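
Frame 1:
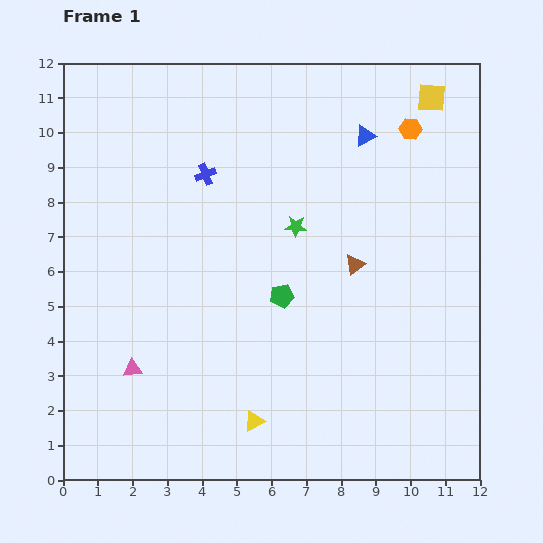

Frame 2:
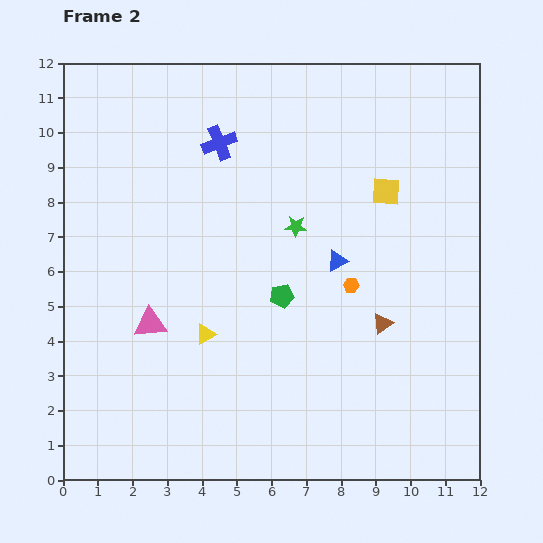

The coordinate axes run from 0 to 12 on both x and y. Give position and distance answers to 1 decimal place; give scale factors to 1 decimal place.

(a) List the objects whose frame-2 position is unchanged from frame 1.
the green pentagon, the green star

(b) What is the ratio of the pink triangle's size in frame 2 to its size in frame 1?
1.6×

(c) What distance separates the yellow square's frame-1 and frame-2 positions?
3.0

The yellow square moved from (10.6, 11.0) to (9.3, 8.3), a distance of √(1.3² + 2.7²) ≈ 3.0.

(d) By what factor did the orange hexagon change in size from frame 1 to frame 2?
0.7×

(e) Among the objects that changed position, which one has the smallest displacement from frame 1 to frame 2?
the blue cross

(moved 1.0)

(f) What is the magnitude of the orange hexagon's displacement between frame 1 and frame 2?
4.8

The orange hexagon moved from (10.0, 10.1) to (8.3, 5.6), a distance of √(1.7² + 4.5²) ≈ 4.8.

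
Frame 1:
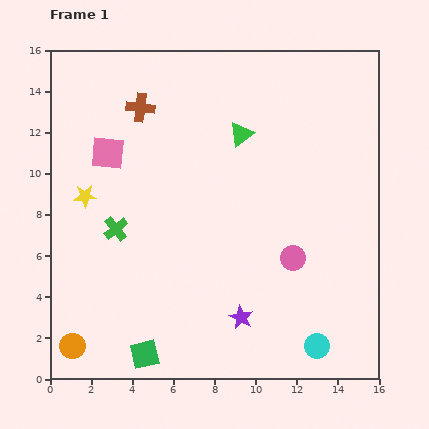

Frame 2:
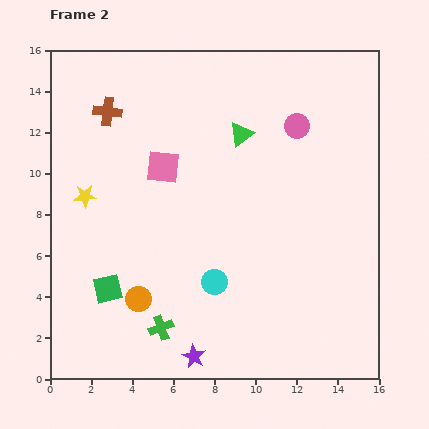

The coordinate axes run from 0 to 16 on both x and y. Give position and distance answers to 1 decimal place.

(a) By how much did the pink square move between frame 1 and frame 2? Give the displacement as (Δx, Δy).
(2.7, -0.7)

The pink square was at (2.8, 11.0) in frame 1 and (5.5, 10.3) in frame 2.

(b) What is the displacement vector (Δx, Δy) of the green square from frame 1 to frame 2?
(-1.8, 3.2)

The green square was at (4.6, 1.2) in frame 1 and (2.8, 4.4) in frame 2.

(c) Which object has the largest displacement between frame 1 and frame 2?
the pink circle

(moved 6.4; next 5.9)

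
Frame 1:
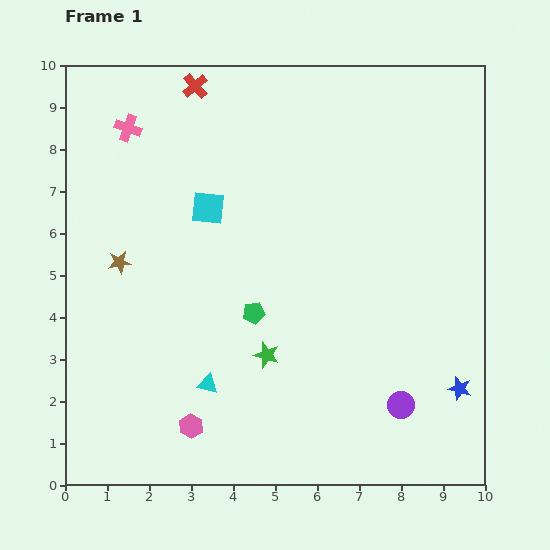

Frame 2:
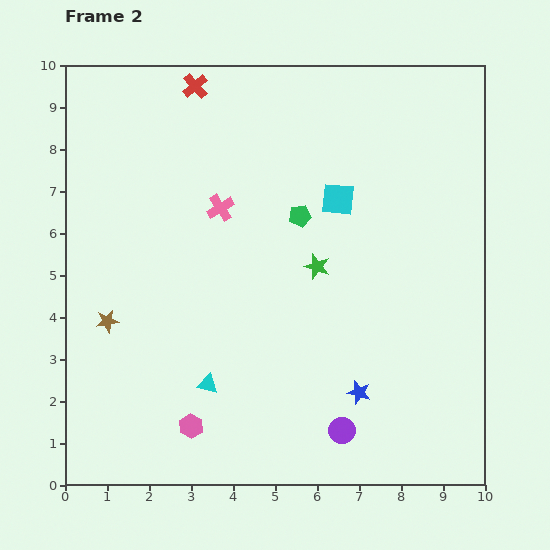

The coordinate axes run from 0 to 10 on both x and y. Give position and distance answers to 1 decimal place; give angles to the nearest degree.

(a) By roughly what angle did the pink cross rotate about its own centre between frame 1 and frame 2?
40° clockwise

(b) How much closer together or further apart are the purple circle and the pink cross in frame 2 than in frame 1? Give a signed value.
-3.3

Distance in frame 1: 9.3. Distance in frame 2: 6.0.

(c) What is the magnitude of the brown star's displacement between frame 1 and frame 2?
1.4

The brown star moved from (1.3, 5.3) to (1.0, 3.9), a distance of √(0.3² + 1.4²) ≈ 1.4.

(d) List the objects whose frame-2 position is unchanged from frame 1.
the cyan triangle, the red cross, the pink hexagon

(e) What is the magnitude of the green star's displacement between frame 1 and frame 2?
2.4

The green star moved from (4.8, 3.1) to (6.0, 5.2), a distance of √(1.2² + 2.1²) ≈ 2.4.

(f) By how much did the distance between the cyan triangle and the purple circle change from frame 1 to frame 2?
-1.2

Distance in frame 1: 4.6. Distance in frame 2: 3.4.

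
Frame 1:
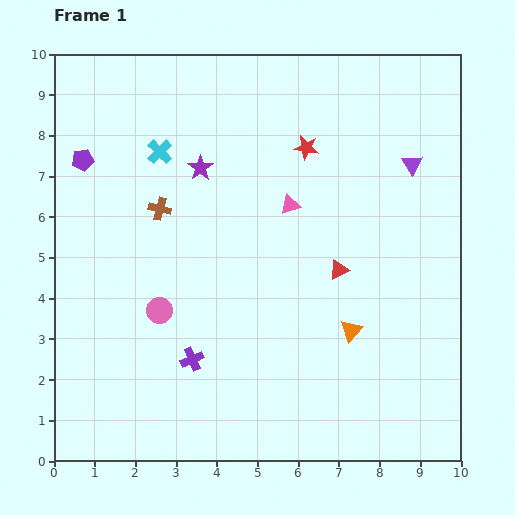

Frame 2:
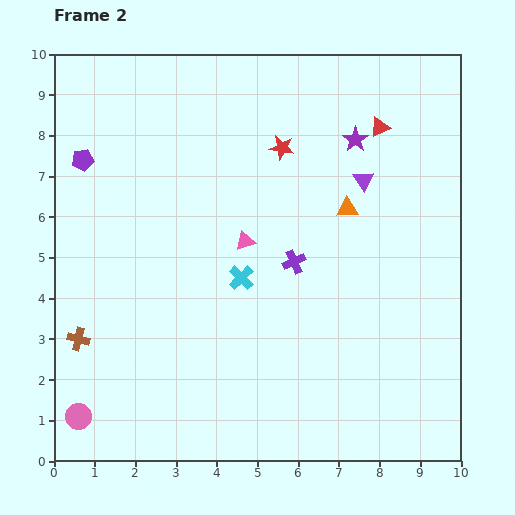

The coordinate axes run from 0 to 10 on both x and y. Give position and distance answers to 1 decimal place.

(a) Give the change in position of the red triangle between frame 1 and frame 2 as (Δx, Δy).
(1.0, 3.5)

The red triangle was at (7.0, 4.7) in frame 1 and (8.0, 8.2) in frame 2.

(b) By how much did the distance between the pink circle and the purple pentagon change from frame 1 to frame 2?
+2.1

Distance in frame 1: 4.2. Distance in frame 2: 6.3.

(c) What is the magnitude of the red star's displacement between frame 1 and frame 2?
0.6

The red star moved from (6.2, 7.7) to (5.6, 7.7), a distance of √(0.6² + 0.0²) ≈ 0.6.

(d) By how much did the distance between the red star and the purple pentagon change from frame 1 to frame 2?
-0.6

Distance in frame 1: 5.5. Distance in frame 2: 4.9.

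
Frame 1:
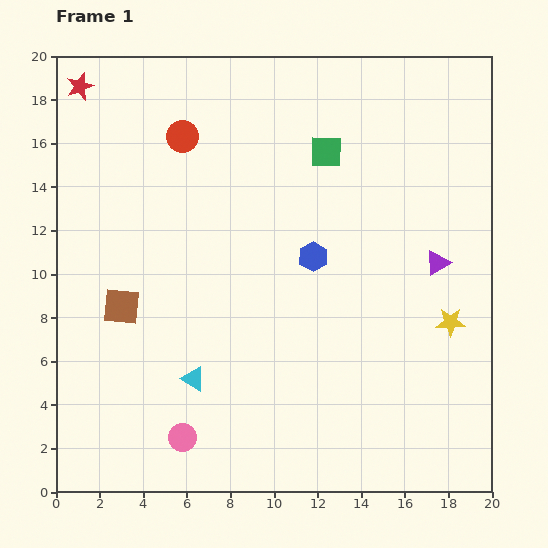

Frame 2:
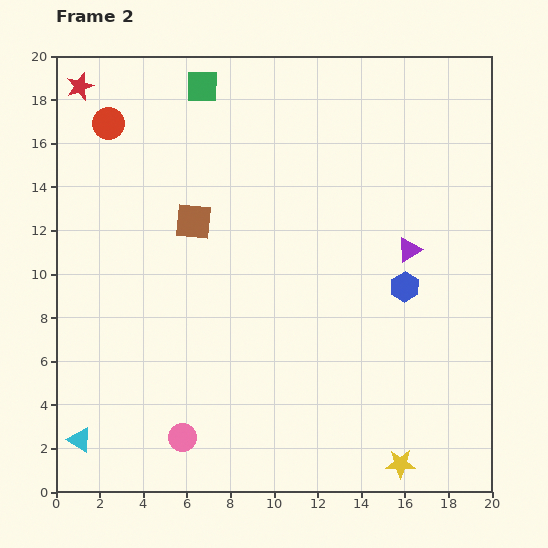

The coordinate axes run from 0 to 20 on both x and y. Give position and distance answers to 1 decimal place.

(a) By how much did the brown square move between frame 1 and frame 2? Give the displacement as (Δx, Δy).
(3.3, 3.9)

The brown square was at (3.0, 8.5) in frame 1 and (6.3, 12.4) in frame 2.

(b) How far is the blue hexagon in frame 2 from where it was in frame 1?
4.4

The blue hexagon moved from (11.8, 10.8) to (16.0, 9.4), a distance of √(4.2² + 1.4²) ≈ 4.4.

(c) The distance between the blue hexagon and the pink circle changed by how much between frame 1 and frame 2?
+2.1

Distance in frame 1: 10.2. Distance in frame 2: 12.3.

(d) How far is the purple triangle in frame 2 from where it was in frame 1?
1.4

The purple triangle moved from (17.5, 10.5) to (16.2, 11.1), a distance of √(1.3² + 0.6²) ≈ 1.4.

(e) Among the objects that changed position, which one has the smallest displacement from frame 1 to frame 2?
the purple triangle

(moved 1.4)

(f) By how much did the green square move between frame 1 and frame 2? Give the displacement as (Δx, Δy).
(-5.7, 3.0)

The green square was at (12.4, 15.6) in frame 1 and (6.7, 18.6) in frame 2.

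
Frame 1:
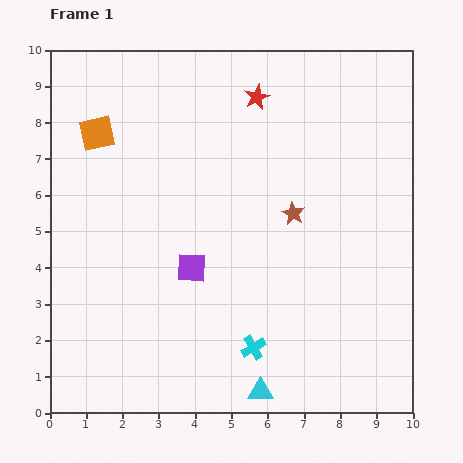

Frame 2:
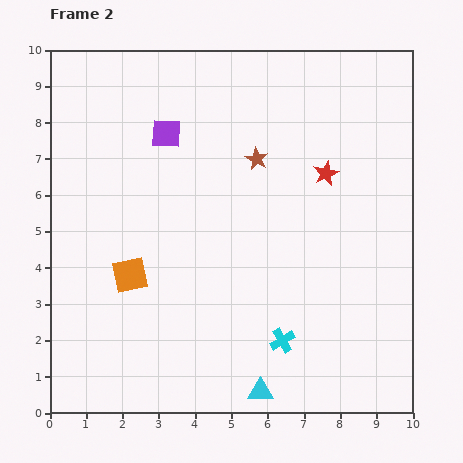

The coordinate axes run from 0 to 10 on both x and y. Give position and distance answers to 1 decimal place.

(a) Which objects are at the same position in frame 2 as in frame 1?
the cyan triangle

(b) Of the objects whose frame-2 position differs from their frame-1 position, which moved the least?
the cyan cross

(moved 0.8)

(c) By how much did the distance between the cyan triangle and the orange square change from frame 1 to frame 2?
-3.6

Distance in frame 1: 8.4. Distance in frame 2: 4.8.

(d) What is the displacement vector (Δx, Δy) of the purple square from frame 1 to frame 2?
(-0.7, 3.7)

The purple square was at (3.9, 4.0) in frame 1 and (3.2, 7.7) in frame 2.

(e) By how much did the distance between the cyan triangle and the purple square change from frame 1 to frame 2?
+3.7

Distance in frame 1: 3.9. Distance in frame 2: 7.6.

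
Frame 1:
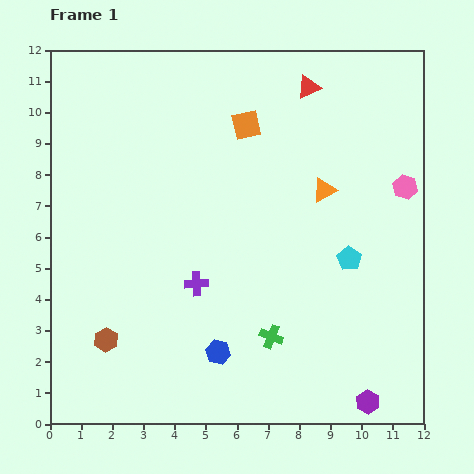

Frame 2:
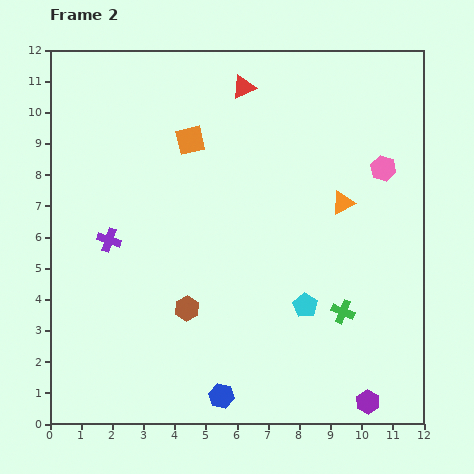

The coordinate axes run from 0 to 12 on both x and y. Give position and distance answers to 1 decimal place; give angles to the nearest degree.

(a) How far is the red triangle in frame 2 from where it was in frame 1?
2.1

The red triangle moved from (8.3, 10.8) to (6.2, 10.8), a distance of √(2.1² + 0.0²) ≈ 2.1.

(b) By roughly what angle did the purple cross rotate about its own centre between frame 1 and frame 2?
22° clockwise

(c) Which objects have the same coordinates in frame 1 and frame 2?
the purple hexagon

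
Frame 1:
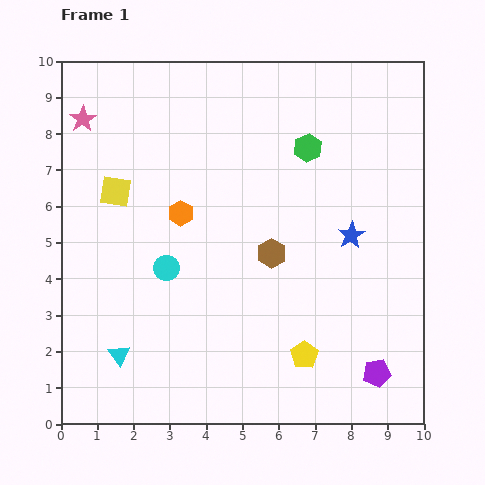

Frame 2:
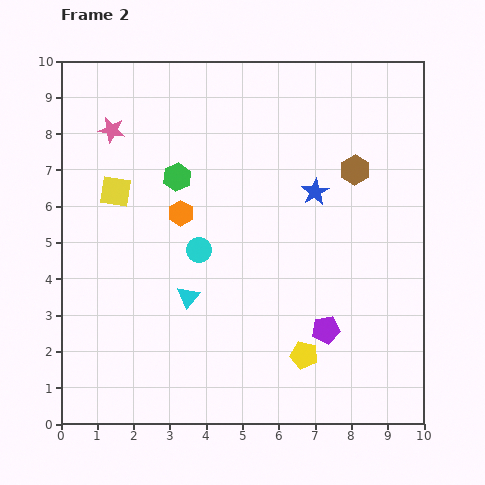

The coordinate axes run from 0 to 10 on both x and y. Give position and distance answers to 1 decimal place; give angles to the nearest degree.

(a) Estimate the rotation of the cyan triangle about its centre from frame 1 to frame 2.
16° clockwise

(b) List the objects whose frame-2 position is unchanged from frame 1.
the orange hexagon, the yellow square, the yellow pentagon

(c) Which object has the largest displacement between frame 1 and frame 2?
the green hexagon

(moved 3.7; next 3.3)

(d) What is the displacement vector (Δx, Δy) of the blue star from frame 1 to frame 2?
(-1.0, 1.2)

The blue star was at (8.0, 5.2) in frame 1 and (7.0, 6.4) in frame 2.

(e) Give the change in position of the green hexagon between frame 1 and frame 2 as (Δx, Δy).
(-3.6, -0.8)

The green hexagon was at (6.8, 7.6) in frame 1 and (3.2, 6.8) in frame 2.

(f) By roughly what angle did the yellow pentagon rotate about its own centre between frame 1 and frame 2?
24° counter-clockwise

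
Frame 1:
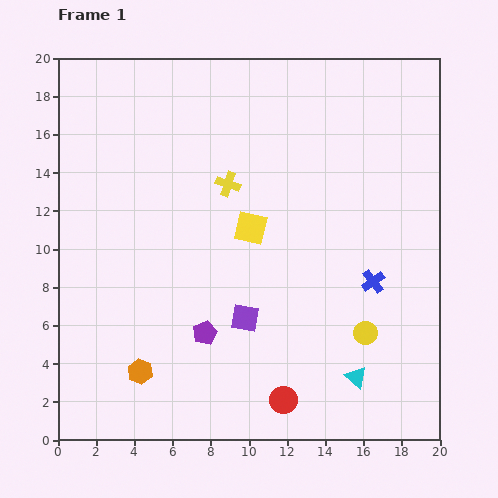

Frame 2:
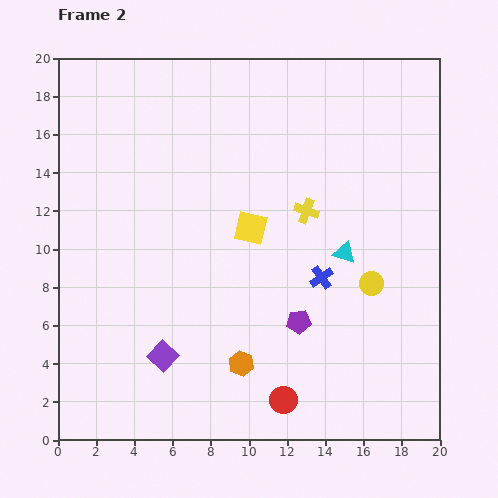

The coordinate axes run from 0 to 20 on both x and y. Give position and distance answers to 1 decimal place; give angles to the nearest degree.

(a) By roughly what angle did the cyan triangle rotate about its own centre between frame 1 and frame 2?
24° counter-clockwise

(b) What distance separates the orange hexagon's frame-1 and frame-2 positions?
5.3

The orange hexagon moved from (4.3, 3.6) to (9.6, 4.0), a distance of √(5.3² + 0.4²) ≈ 5.3.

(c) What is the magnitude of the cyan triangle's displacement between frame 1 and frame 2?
6.5

The cyan triangle moved from (15.6, 3.3) to (15.0, 9.8), a distance of √(0.6² + 6.5²) ≈ 6.5.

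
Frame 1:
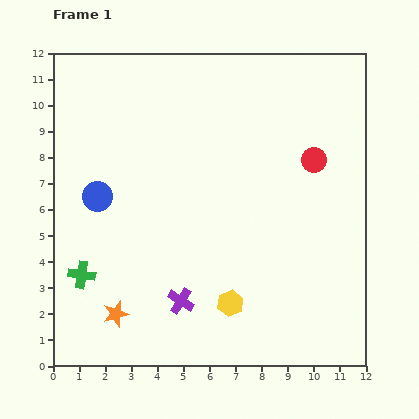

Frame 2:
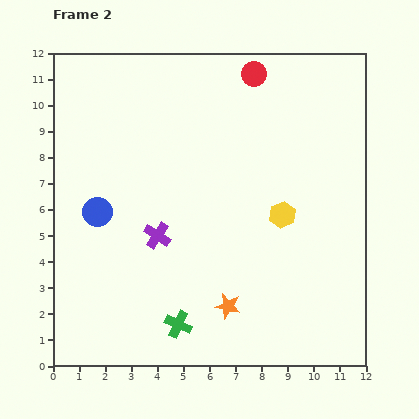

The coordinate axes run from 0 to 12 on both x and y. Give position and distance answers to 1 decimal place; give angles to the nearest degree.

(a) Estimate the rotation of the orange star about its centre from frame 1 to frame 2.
29° clockwise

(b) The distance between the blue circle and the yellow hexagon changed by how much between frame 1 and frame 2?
+0.6

Distance in frame 1: 6.5. Distance in frame 2: 7.1.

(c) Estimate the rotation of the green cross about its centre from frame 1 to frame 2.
16° clockwise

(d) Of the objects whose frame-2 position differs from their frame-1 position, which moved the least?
the blue circle

(moved 0.6)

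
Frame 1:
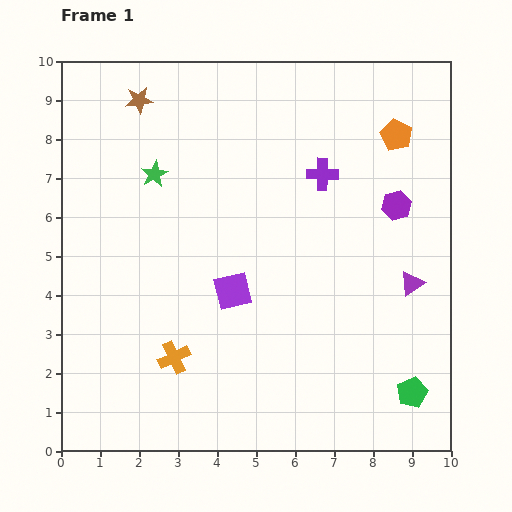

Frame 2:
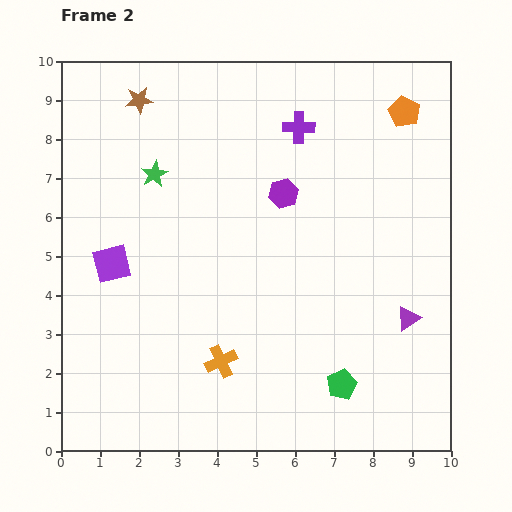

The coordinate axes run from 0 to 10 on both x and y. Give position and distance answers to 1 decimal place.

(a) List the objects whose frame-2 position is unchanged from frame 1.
the brown star, the green star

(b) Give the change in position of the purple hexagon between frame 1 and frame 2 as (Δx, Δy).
(-2.9, 0.3)

The purple hexagon was at (8.6, 6.3) in frame 1 and (5.7, 6.6) in frame 2.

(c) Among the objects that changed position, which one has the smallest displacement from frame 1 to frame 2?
the orange pentagon

(moved 0.6)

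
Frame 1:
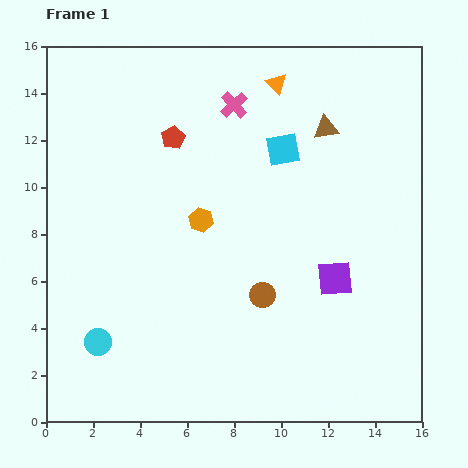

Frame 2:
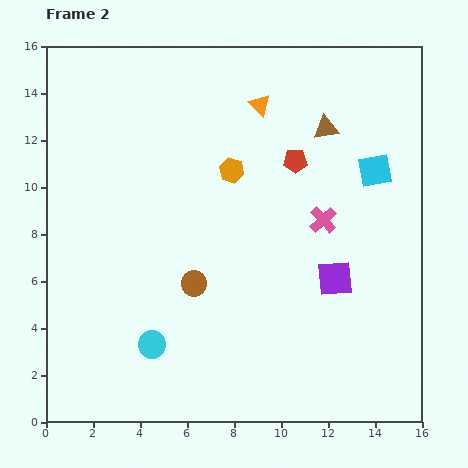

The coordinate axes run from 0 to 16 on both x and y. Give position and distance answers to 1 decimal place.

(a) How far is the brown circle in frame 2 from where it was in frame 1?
2.9

The brown circle moved from (9.2, 5.4) to (6.3, 5.9), a distance of √(2.9² + 0.5²) ≈ 2.9.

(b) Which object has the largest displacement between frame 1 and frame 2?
the pink cross

(moved 6.2; next 5.3)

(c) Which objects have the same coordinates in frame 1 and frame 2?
the purple square, the brown triangle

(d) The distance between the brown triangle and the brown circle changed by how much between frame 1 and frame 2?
+1.1

Distance in frame 1: 7.6. Distance in frame 2: 8.7.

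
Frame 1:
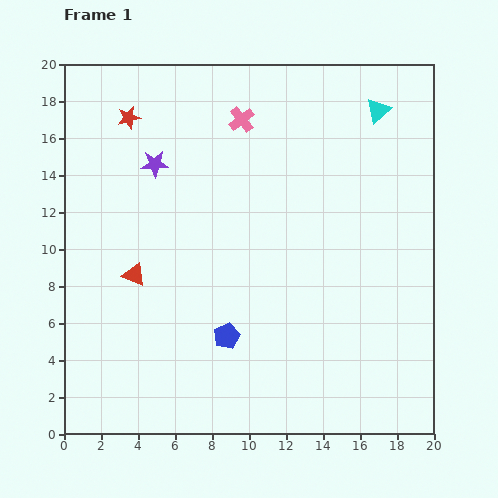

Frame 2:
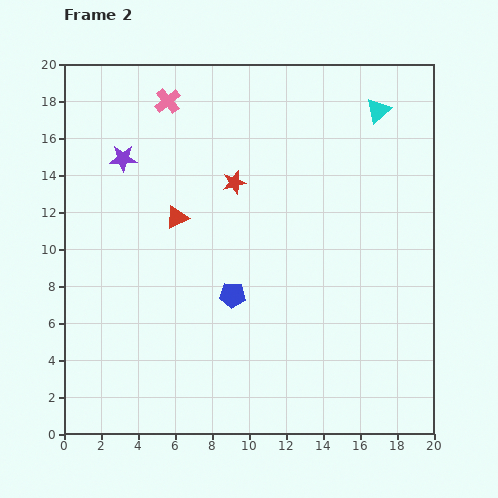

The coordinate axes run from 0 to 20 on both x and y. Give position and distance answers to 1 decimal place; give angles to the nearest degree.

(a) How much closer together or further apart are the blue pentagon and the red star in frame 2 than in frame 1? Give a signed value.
-6.8

Distance in frame 1: 12.9. Distance in frame 2: 6.1.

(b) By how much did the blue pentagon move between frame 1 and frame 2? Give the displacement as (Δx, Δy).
(0.3, 2.2)

The blue pentagon was at (8.8, 5.3) in frame 1 and (9.1, 7.5) in frame 2.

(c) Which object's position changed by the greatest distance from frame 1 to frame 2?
the red star

(moved 6.7; next 4.1)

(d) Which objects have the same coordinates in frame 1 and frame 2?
the cyan triangle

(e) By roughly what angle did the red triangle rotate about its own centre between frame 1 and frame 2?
48° counter-clockwise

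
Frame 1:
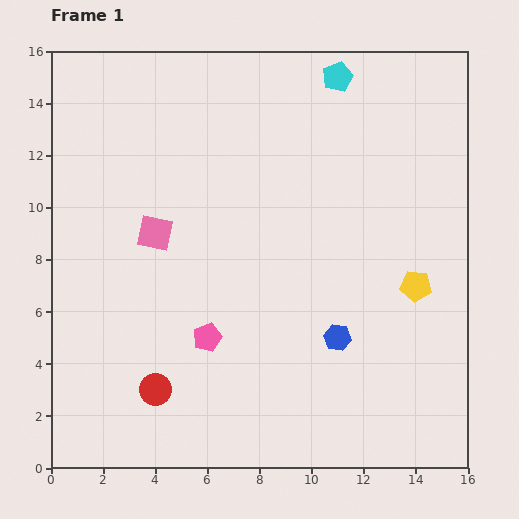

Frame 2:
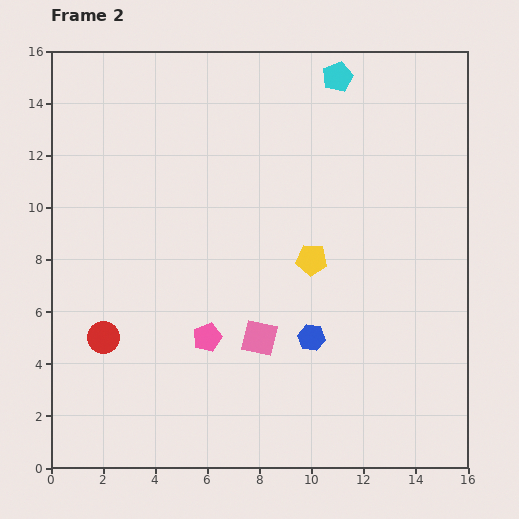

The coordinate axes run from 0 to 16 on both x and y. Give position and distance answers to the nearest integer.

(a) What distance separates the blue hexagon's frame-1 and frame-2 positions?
1

The blue hexagon moved from (11, 5) to (10, 5), a distance of √(1² + 0²) ≈ 1.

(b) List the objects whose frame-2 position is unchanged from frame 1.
the cyan pentagon, the pink pentagon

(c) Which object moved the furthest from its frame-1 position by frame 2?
the pink square

(moved 6; next 4)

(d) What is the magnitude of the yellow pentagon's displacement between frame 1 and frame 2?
4

The yellow pentagon moved from (14, 7) to (10, 8), a distance of √(4² + 1²) ≈ 4.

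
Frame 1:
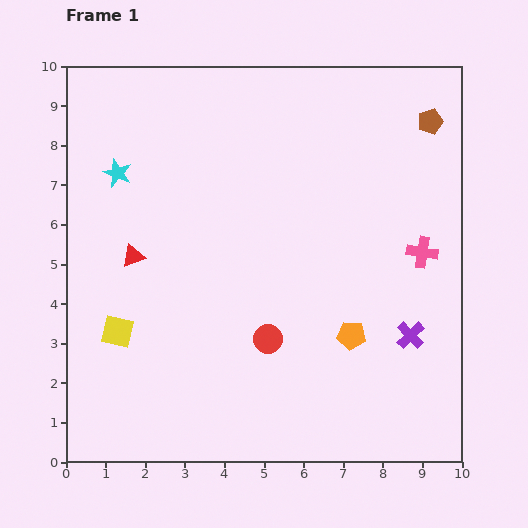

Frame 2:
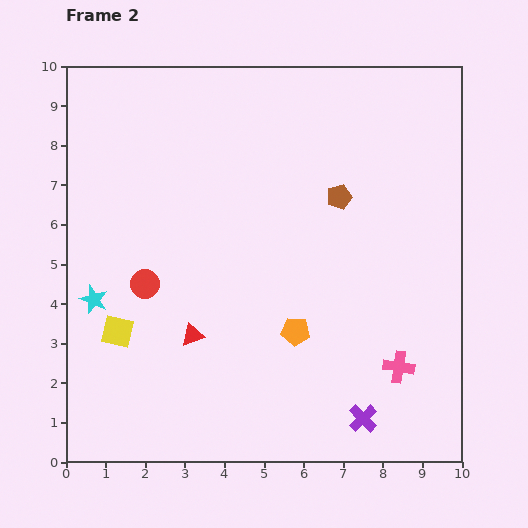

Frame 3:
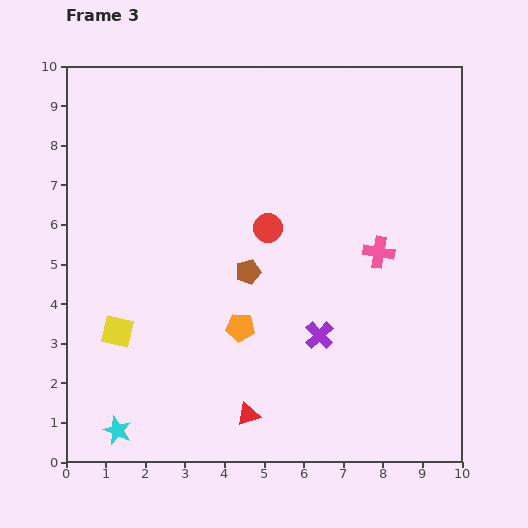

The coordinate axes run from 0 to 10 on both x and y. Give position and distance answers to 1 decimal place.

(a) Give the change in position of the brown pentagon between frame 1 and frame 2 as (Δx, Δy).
(-2.3, -1.9)

The brown pentagon was at (9.2, 8.6) in frame 1 and (6.9, 6.7) in frame 2.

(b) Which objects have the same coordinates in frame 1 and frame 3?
the yellow square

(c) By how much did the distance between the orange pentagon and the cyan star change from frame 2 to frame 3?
-1.2

Distance in frame 2: 5.2. Distance in frame 3: 4.0.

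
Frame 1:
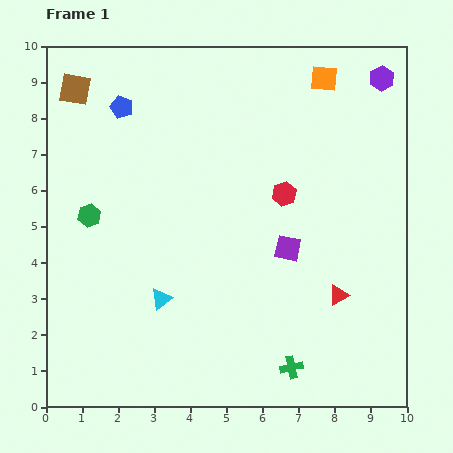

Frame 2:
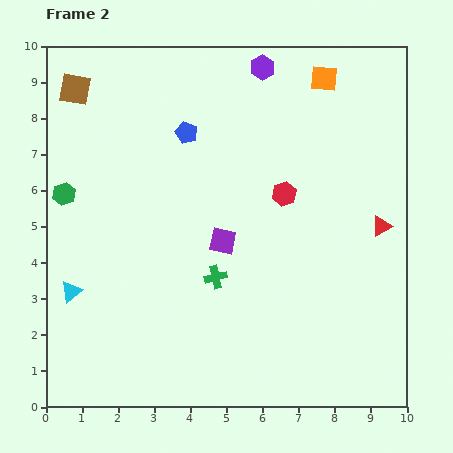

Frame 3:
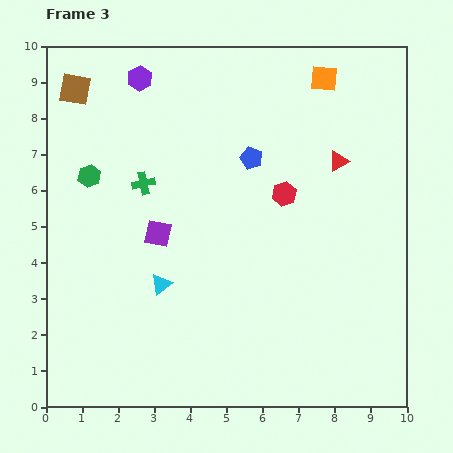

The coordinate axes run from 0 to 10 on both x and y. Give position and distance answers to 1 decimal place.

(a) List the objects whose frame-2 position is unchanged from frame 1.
the red hexagon, the brown square, the orange square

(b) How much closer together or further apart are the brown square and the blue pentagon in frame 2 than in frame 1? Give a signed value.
+1.9

Distance in frame 1: 1.4. Distance in frame 2: 3.3.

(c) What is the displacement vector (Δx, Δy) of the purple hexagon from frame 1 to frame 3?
(-6.7, 0.0)

The purple hexagon was at (9.3, 9.1) in frame 1 and (2.6, 9.1) in frame 3.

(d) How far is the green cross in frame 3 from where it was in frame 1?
6.5

The green cross moved from (6.8, 1.1) to (2.7, 6.2), a distance of √(4.1² + 5.1²) ≈ 6.5.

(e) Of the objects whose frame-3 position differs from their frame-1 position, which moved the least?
the cyan triangle

(moved 0.4)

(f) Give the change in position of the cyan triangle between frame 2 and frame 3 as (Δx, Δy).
(2.5, 0.2)

The cyan triangle was at (0.7, 3.2) in frame 2 and (3.2, 3.4) in frame 3.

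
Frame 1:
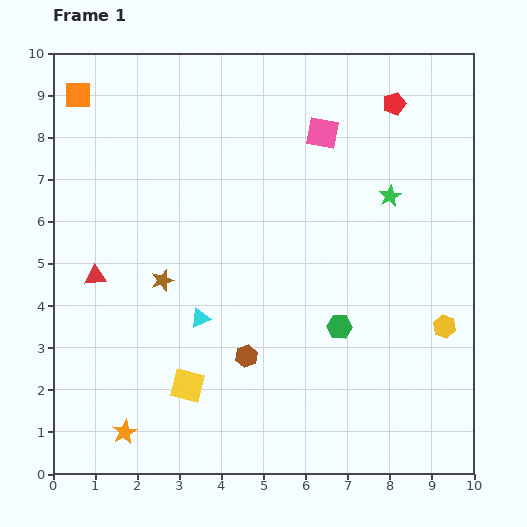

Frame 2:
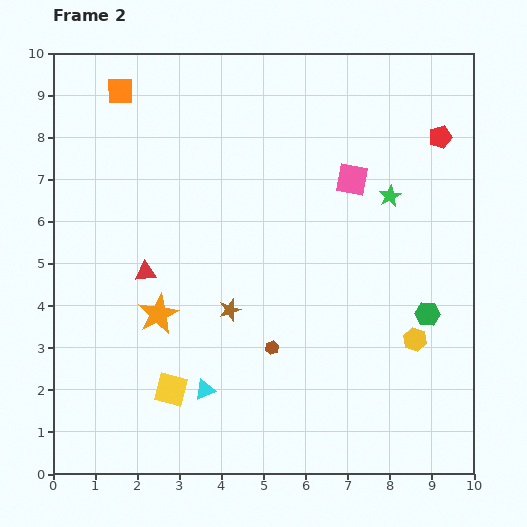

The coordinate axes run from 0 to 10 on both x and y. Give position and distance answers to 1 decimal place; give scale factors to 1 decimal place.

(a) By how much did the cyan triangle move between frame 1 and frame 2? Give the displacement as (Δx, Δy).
(0.1, -1.7)

The cyan triangle was at (3.5, 3.7) in frame 1 and (3.6, 2.0) in frame 2.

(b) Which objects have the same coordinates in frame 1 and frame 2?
the green star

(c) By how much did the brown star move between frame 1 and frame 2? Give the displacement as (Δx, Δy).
(1.6, -0.7)

The brown star was at (2.6, 4.6) in frame 1 and (4.2, 3.9) in frame 2.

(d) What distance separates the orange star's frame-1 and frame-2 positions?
2.9

The orange star moved from (1.7, 1.0) to (2.5, 3.8), a distance of √(0.8² + 2.8²) ≈ 2.9.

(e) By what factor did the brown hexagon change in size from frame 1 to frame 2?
0.6×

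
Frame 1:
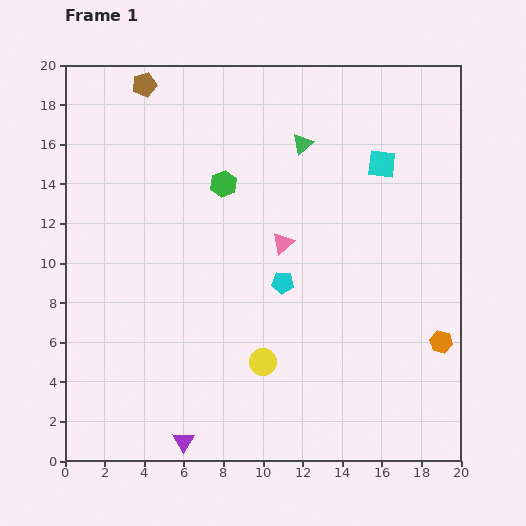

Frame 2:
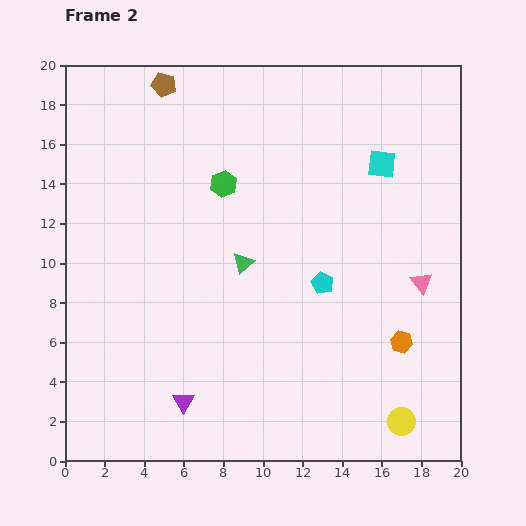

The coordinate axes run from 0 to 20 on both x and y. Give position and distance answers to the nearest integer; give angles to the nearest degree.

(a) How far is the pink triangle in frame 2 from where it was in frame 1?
7

The pink triangle moved from (11, 11) to (18, 9), a distance of √(7² + 2²) ≈ 7.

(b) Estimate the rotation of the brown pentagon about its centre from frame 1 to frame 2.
28° clockwise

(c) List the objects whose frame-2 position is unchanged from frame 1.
the cyan square, the green hexagon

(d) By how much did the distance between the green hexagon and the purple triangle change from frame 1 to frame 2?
-2

Distance in frame 1: 13. Distance in frame 2: 11.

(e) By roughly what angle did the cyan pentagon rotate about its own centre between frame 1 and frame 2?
20° clockwise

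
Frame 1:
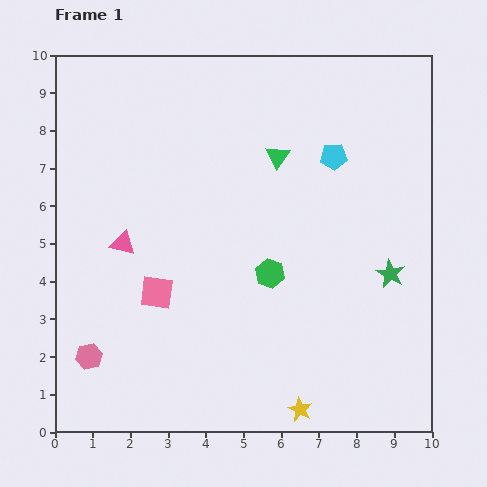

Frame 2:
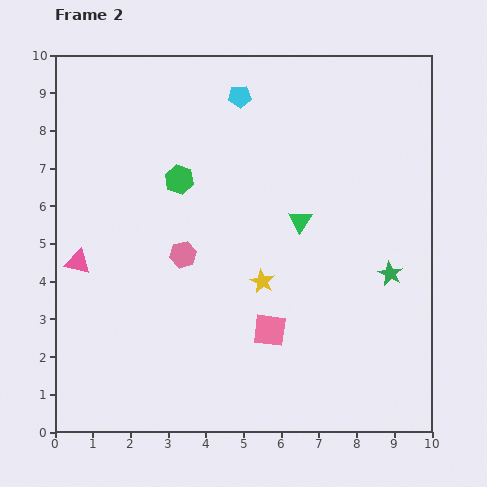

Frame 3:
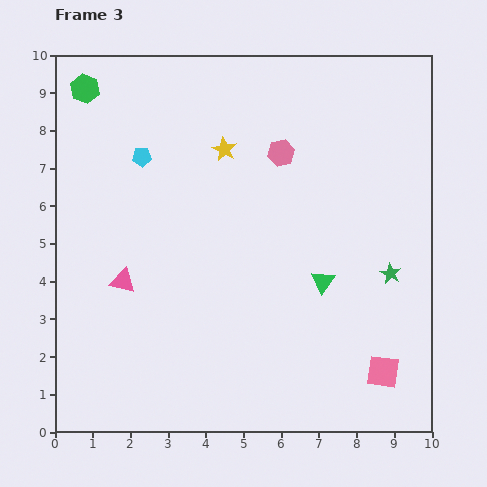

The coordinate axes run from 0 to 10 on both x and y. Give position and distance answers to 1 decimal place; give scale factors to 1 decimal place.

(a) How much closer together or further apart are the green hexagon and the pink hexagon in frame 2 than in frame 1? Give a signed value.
-3.3

Distance in frame 1: 5.3. Distance in frame 2: 2.0.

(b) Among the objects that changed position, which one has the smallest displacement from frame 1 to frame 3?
the pink triangle

(moved 1.0)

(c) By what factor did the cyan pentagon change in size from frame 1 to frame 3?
0.7×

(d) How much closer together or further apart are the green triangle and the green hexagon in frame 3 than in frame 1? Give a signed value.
+5.0

Distance in frame 1: 3.1. Distance in frame 3: 8.1.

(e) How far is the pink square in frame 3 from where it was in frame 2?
3.2

The pink square moved from (5.7, 2.7) to (8.7, 1.6), a distance of √(3.0² + 1.1²) ≈ 3.2.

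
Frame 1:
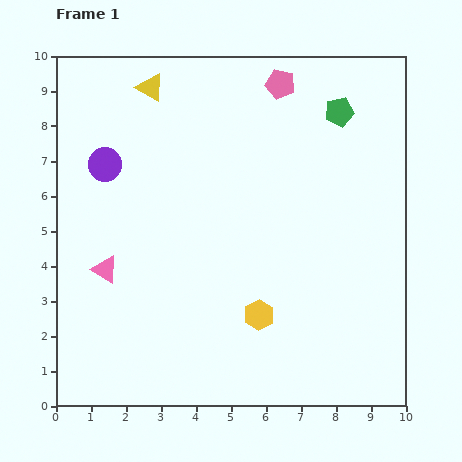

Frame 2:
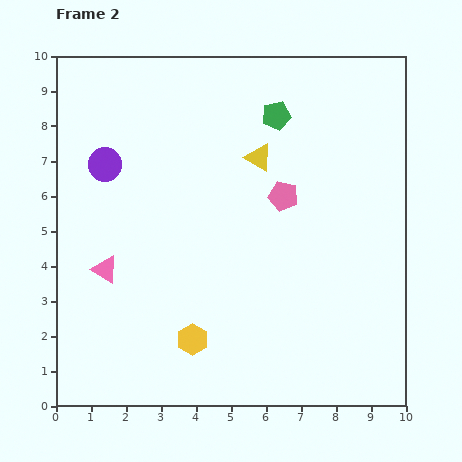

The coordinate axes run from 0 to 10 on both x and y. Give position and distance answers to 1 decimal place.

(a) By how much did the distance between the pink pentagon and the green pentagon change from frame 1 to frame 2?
+0.4

Distance in frame 1: 1.9. Distance in frame 2: 2.3.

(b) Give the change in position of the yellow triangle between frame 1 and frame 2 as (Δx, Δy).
(3.1, -2.0)

The yellow triangle was at (2.7, 9.1) in frame 1 and (5.8, 7.1) in frame 2.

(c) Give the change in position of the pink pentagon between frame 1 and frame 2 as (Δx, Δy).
(0.1, -3.2)

The pink pentagon was at (6.4, 9.2) in frame 1 and (6.5, 6.0) in frame 2.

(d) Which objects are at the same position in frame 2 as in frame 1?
the purple circle, the pink triangle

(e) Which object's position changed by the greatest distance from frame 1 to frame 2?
the yellow triangle

(moved 3.7; next 3.2)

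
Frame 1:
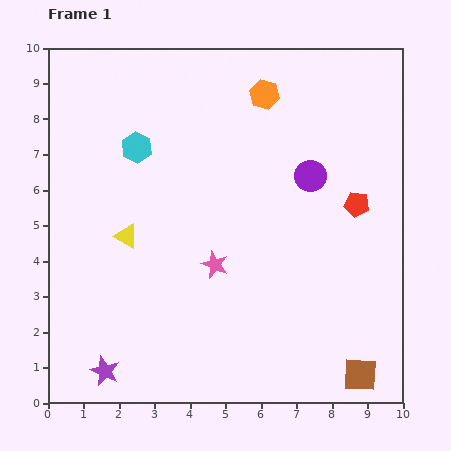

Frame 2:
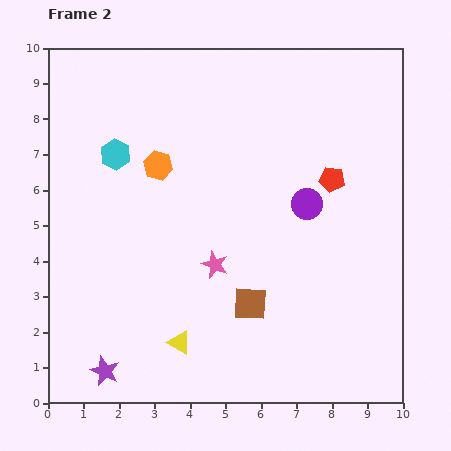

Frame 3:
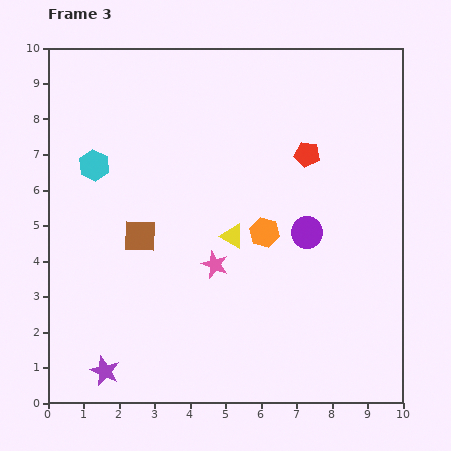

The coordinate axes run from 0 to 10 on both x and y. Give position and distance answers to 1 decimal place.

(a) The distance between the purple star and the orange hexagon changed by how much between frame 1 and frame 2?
-3.0

Distance in frame 1: 9.0. Distance in frame 2: 6.0.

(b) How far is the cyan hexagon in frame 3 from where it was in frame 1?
1.3

The cyan hexagon moved from (2.5, 7.2) to (1.3, 6.7), a distance of √(1.2² + 0.5²) ≈ 1.3.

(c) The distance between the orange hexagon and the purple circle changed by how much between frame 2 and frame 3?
-3.1

Distance in frame 2: 4.3. Distance in frame 3: 1.2.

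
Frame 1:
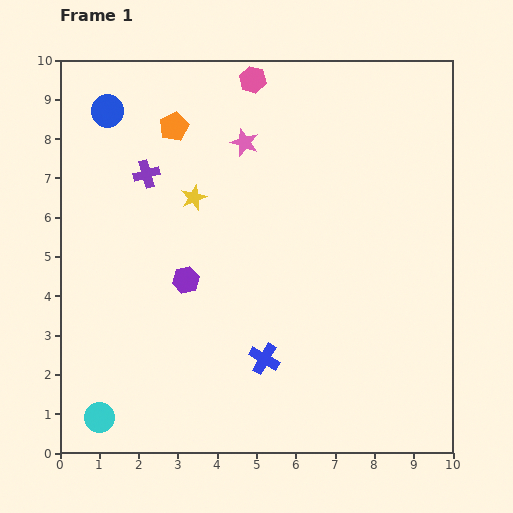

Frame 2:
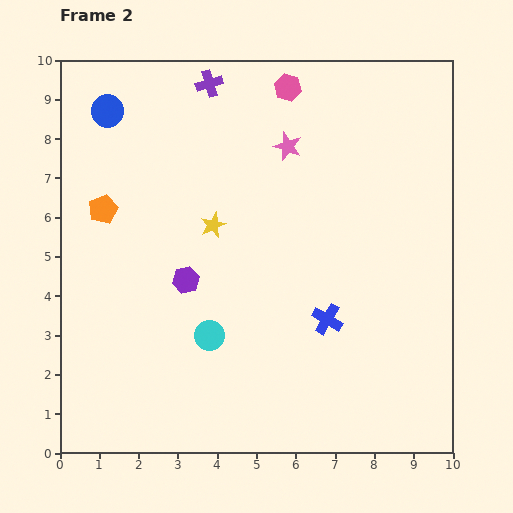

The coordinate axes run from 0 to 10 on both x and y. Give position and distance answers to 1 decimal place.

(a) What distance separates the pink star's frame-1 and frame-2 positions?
1.1

The pink star moved from (4.7, 7.9) to (5.8, 7.8), a distance of √(1.1² + 0.1²) ≈ 1.1.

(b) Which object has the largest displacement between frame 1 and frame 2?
the cyan circle

(moved 3.5; next 2.8)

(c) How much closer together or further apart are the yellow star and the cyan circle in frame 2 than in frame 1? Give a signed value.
-3.3

Distance in frame 1: 6.1. Distance in frame 2: 2.8.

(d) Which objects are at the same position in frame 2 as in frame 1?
the purple hexagon, the blue circle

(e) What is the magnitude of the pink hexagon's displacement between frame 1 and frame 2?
0.9

The pink hexagon moved from (4.9, 9.5) to (5.8, 9.3), a distance of √(0.9² + 0.2²) ≈ 0.9.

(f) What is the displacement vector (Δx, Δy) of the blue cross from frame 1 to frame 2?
(1.6, 1.0)

The blue cross was at (5.2, 2.4) in frame 1 and (6.8, 3.4) in frame 2.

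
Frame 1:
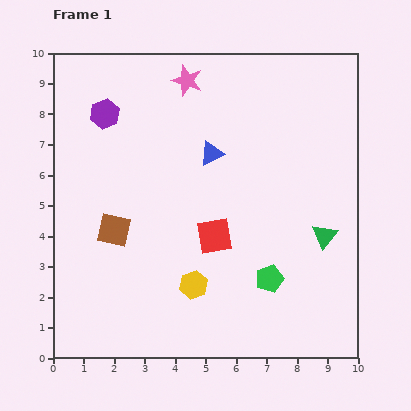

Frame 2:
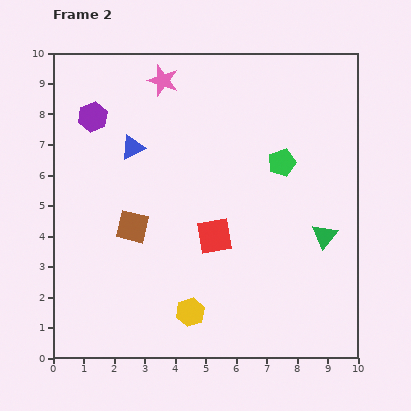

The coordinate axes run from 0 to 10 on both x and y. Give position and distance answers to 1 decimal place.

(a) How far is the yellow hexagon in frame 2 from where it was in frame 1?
0.9

The yellow hexagon moved from (4.6, 2.4) to (4.5, 1.5), a distance of √(0.1² + 0.9²) ≈ 0.9.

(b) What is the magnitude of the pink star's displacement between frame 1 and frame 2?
0.8

The pink star moved from (4.4, 9.1) to (3.6, 9.1), a distance of √(0.8² + 0.0²) ≈ 0.8.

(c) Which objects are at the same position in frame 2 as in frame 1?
the red square, the green triangle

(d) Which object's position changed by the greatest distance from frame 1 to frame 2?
the green pentagon

(moved 3.8; next 2.6)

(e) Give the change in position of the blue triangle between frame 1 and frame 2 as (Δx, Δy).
(-2.6, 0.2)

The blue triangle was at (5.2, 6.7) in frame 1 and (2.6, 6.9) in frame 2.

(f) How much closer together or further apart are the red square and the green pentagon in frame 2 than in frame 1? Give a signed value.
+1.0

Distance in frame 1: 2.3. Distance in frame 2: 3.3.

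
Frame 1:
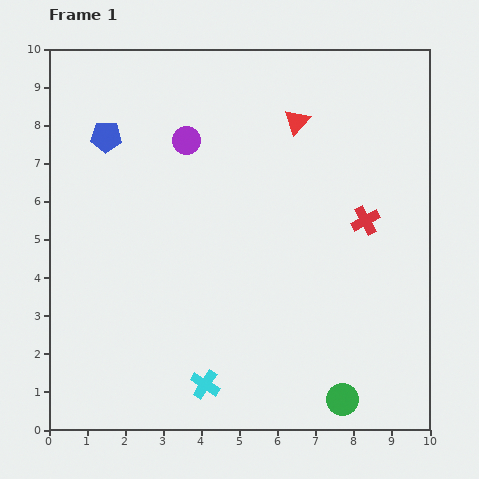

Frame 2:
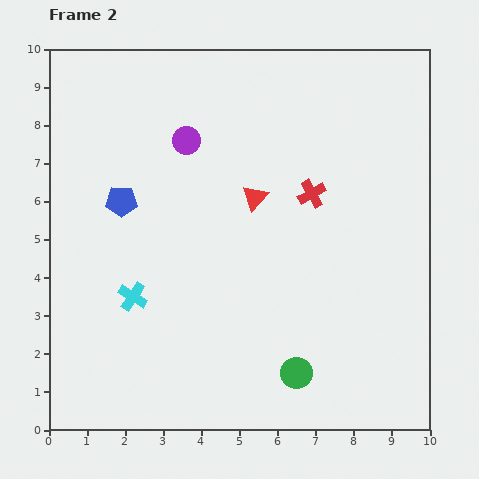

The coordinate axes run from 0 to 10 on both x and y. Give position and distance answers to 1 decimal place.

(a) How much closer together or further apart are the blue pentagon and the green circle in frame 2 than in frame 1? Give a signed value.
-2.9

Distance in frame 1: 9.3. Distance in frame 2: 6.4.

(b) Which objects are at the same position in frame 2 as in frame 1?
the purple circle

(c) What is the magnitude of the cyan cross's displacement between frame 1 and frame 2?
3.0

The cyan cross moved from (4.1, 1.2) to (2.2, 3.5), a distance of √(1.9² + 2.3²) ≈ 3.0.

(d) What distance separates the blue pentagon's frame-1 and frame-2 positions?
1.7

The blue pentagon moved from (1.5, 7.7) to (1.9, 6.0), a distance of √(0.4² + 1.7²) ≈ 1.7.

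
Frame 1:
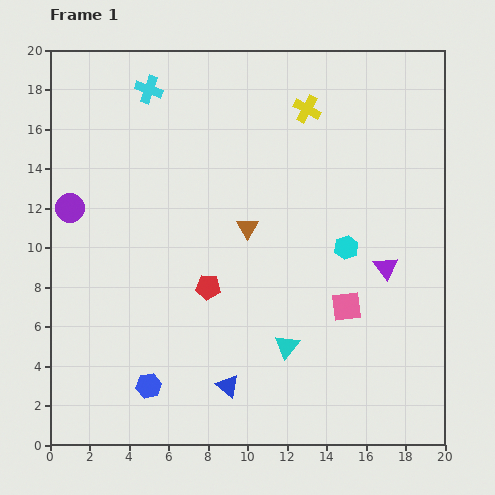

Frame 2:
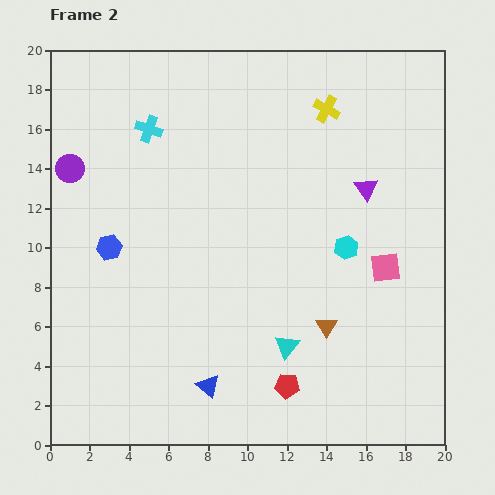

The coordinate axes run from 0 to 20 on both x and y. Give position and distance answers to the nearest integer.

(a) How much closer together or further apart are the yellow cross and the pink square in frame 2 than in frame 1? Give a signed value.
-1

Distance in frame 1: 10. Distance in frame 2: 9.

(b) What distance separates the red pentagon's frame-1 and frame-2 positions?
6

The red pentagon moved from (8, 8) to (12, 3), a distance of √(4² + 5²) ≈ 6.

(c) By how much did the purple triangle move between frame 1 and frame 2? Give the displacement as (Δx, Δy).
(-1, 4)

The purple triangle was at (17, 9) in frame 1 and (16, 13) in frame 2.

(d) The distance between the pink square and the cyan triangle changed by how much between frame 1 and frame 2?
+2

Distance in frame 1: 4. Distance in frame 2: 6.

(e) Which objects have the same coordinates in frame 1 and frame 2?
the cyan hexagon, the cyan triangle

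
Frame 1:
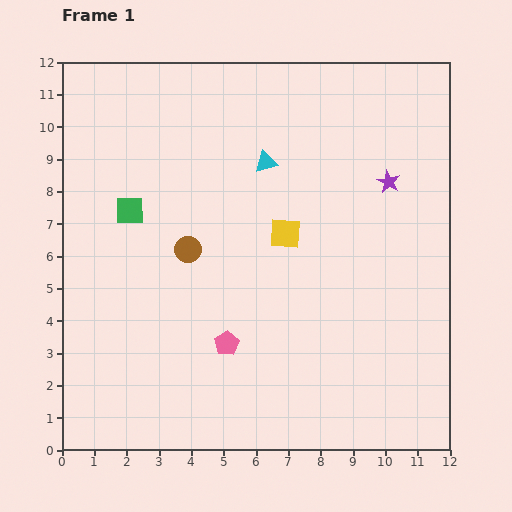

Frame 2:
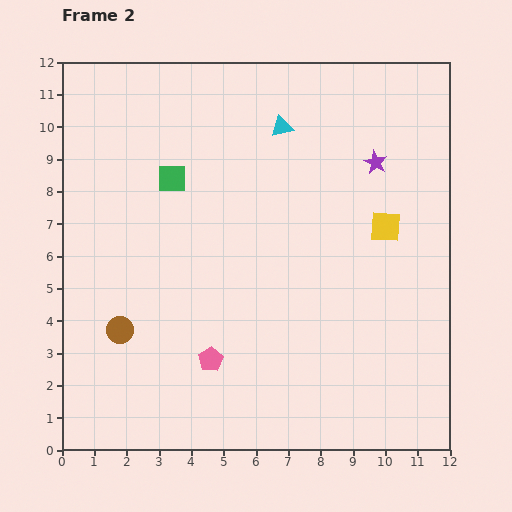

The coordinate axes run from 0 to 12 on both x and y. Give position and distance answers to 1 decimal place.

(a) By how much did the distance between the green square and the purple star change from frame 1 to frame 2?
-1.8

Distance in frame 1: 8.1. Distance in frame 2: 6.3.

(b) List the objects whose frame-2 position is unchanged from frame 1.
none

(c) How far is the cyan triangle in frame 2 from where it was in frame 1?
1.2

The cyan triangle moved from (6.3, 8.9) to (6.8, 10.0), a distance of √(0.5² + 1.1²) ≈ 1.2.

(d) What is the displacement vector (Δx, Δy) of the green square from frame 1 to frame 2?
(1.3, 1.0)

The green square was at (2.1, 7.4) in frame 1 and (3.4, 8.4) in frame 2.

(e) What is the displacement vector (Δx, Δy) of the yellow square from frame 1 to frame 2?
(3.1, 0.2)

The yellow square was at (6.9, 6.7) in frame 1 and (10.0, 6.9) in frame 2.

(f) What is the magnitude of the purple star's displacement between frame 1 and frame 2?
0.7

The purple star moved from (10.1, 8.3) to (9.7, 8.9), a distance of √(0.4² + 0.6²) ≈ 0.7.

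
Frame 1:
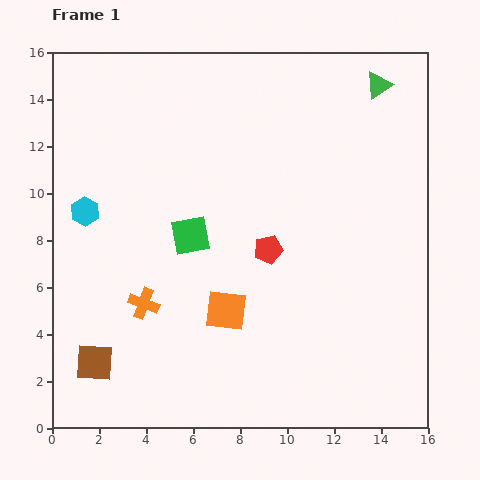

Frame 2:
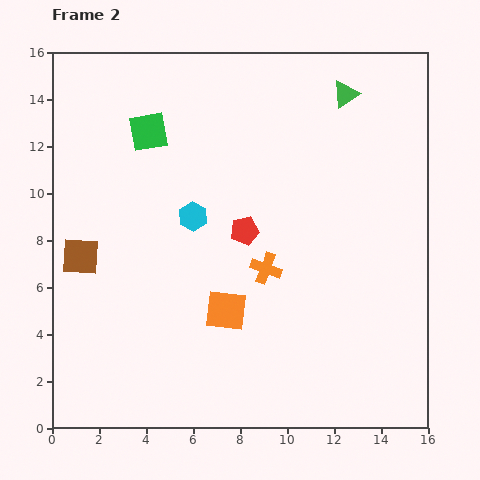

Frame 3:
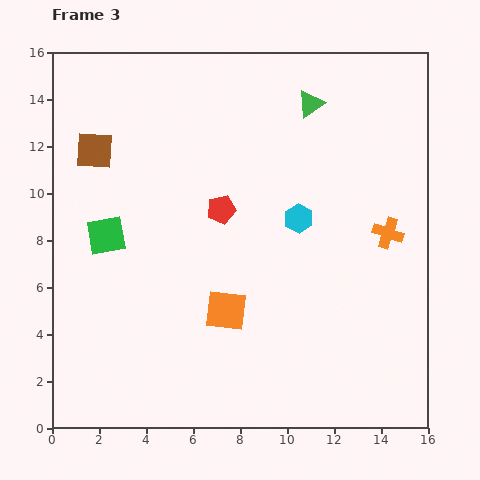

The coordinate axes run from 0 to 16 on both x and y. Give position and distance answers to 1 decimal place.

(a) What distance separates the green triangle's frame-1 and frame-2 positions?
1.5

The green triangle moved from (13.9, 14.6) to (12.5, 14.2), a distance of √(1.4² + 0.4²) ≈ 1.5.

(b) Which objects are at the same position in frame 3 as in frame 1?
the orange square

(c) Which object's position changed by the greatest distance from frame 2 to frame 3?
the orange cross

(moved 5.4; next 4.8)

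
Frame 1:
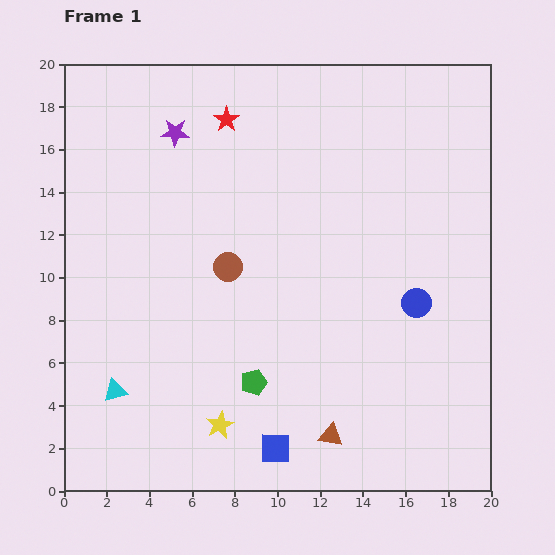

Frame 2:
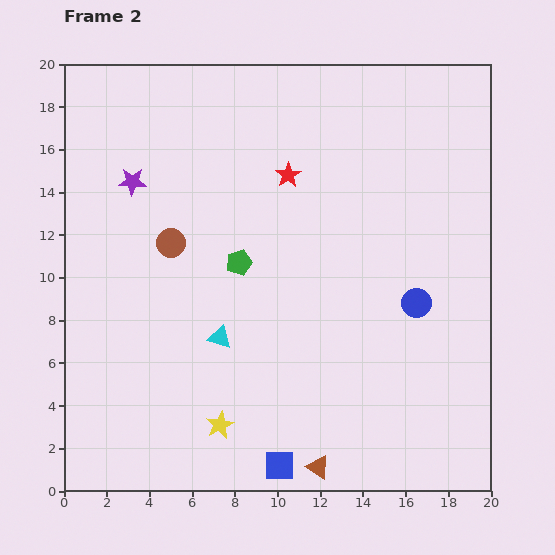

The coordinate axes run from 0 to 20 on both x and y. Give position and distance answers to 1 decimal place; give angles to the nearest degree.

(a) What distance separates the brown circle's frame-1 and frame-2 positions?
2.9

The brown circle moved from (7.7, 10.5) to (5.0, 11.6), a distance of √(2.7² + 1.1²) ≈ 2.9.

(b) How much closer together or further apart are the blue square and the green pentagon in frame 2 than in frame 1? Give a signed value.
+6.4

Distance in frame 1: 3.3. Distance in frame 2: 9.7.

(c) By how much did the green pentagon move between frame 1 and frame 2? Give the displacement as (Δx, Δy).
(-0.7, 5.6)

The green pentagon was at (8.9, 5.1) in frame 1 and (8.2, 10.7) in frame 2.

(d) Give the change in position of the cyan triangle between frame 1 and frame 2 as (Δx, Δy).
(4.9, 2.5)

The cyan triangle was at (2.4, 4.7) in frame 1 and (7.3, 7.2) in frame 2.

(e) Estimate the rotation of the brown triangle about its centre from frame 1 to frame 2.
23° clockwise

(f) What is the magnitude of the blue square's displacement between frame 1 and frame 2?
0.8

The blue square moved from (9.9, 2.0) to (10.1, 1.2), a distance of √(0.2² + 0.8²) ≈ 0.8.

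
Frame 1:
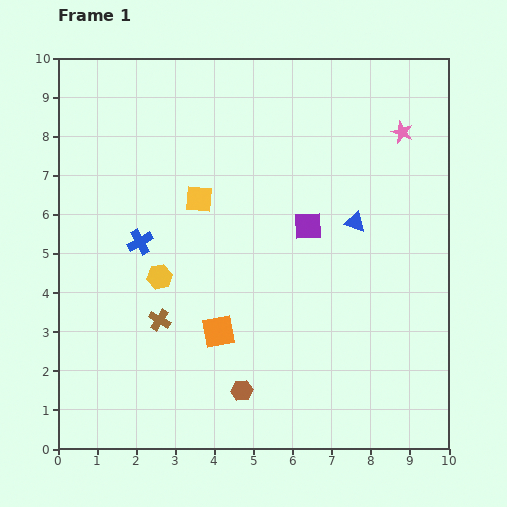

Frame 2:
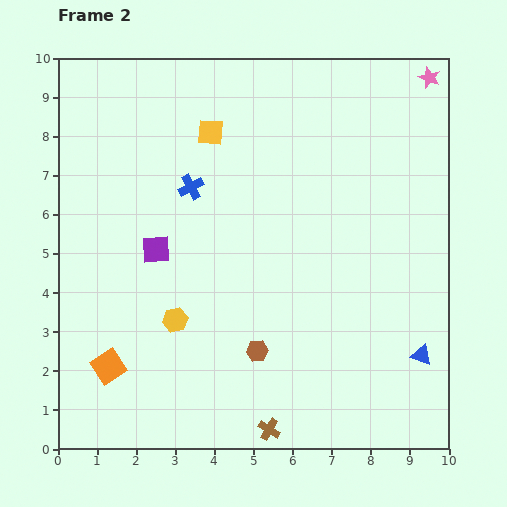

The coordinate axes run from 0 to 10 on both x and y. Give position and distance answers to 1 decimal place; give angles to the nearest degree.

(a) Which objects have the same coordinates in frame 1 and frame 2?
none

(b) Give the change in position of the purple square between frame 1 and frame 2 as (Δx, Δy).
(-3.9, -0.6)

The purple square was at (6.4, 5.7) in frame 1 and (2.5, 5.1) in frame 2.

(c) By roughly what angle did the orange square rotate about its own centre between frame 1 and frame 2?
24° counter-clockwise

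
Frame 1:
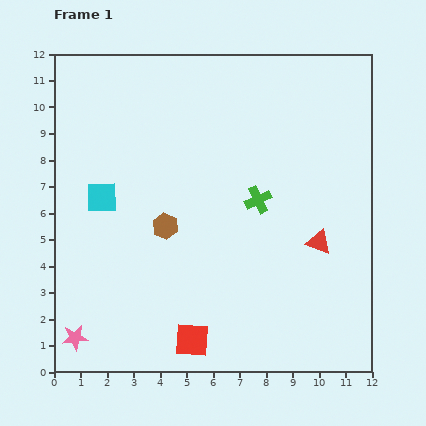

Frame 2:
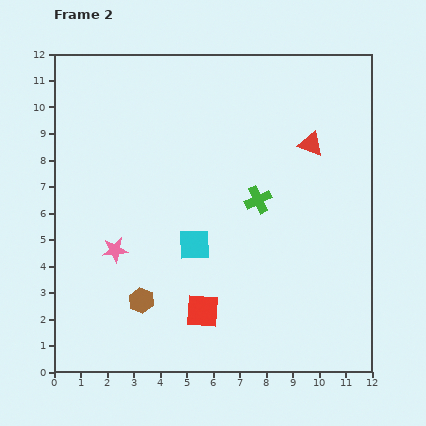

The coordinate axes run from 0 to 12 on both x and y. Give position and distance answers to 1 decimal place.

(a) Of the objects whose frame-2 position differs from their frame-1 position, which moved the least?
the red square

(moved 1.2)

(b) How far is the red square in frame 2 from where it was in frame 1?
1.2

The red square moved from (5.2, 1.2) to (5.6, 2.3), a distance of √(0.4² + 1.1²) ≈ 1.2.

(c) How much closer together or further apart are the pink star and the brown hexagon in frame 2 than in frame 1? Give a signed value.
-3.3

Distance in frame 1: 5.4. Distance in frame 2: 2.1.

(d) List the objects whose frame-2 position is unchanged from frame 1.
the green cross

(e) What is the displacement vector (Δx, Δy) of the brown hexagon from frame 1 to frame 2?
(-0.9, -2.8)

The brown hexagon was at (4.2, 5.5) in frame 1 and (3.3, 2.7) in frame 2.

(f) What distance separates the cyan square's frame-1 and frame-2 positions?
3.9

The cyan square moved from (1.8, 6.6) to (5.3, 4.8), a distance of √(3.5² + 1.8²) ≈ 3.9.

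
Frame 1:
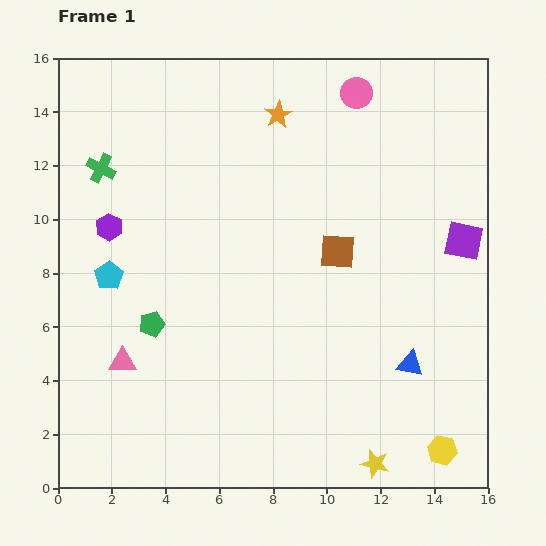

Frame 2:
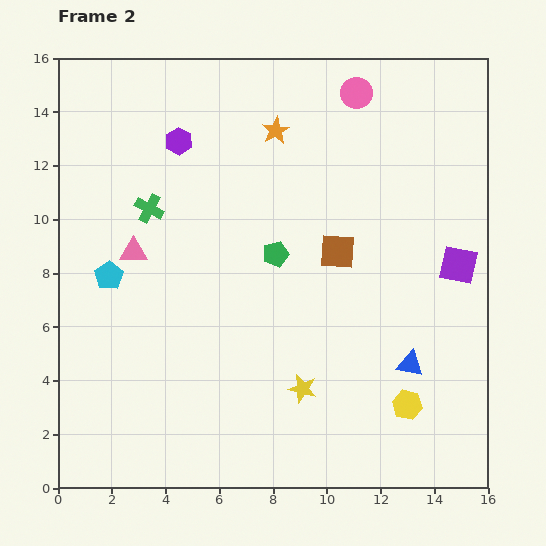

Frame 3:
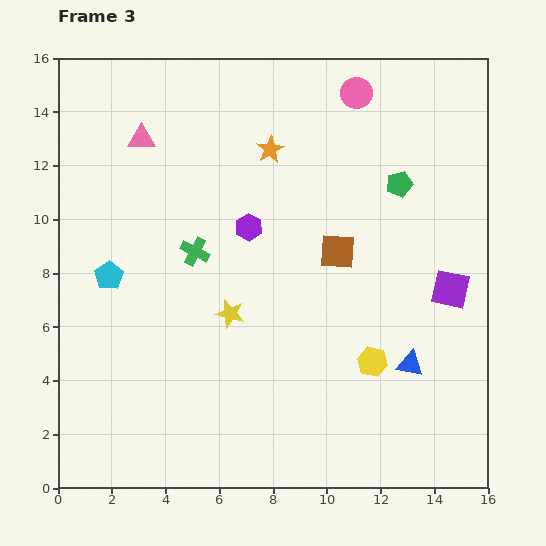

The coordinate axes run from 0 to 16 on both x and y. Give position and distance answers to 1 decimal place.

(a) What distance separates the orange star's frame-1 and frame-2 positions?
0.6

The orange star moved from (8.2, 13.9) to (8.1, 13.3), a distance of √(0.1² + 0.6²) ≈ 0.6.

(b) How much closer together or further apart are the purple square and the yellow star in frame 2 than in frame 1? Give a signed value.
-1.5

Distance in frame 1: 8.9. Distance in frame 2: 7.4.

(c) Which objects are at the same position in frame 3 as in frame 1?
the pink circle, the brown square, the cyan pentagon, the blue triangle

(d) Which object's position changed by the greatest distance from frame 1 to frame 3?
the green pentagon

(moved 10.6; next 8.3)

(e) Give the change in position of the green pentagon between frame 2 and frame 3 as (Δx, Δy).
(4.6, 2.6)

The green pentagon was at (8.1, 8.7) in frame 2 and (12.7, 11.3) in frame 3.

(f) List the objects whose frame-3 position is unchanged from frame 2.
the pink circle, the brown square, the cyan pentagon, the blue triangle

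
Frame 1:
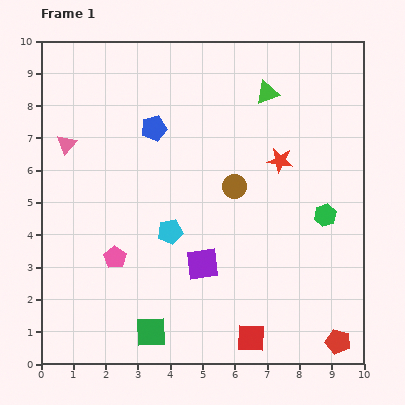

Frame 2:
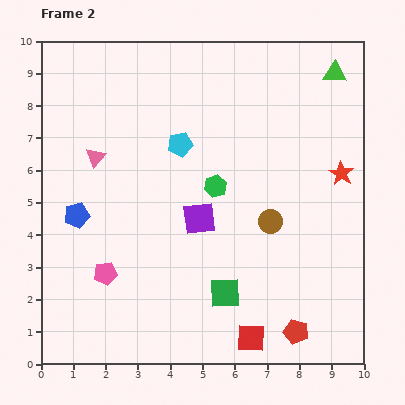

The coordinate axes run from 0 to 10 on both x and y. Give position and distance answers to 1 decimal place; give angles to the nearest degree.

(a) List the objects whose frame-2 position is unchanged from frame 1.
the red square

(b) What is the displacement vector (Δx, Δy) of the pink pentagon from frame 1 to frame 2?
(-0.3, -0.5)

The pink pentagon was at (2.3, 3.3) in frame 1 and (2.0, 2.8) in frame 2.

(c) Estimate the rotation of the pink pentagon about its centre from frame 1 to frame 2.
30° clockwise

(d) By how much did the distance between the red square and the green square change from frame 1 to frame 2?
-1.5

Distance in frame 1: 3.1. Distance in frame 2: 1.6.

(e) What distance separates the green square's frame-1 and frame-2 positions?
2.6

The green square moved from (3.4, 1.0) to (5.7, 2.2), a distance of √(2.3² + 1.2²) ≈ 2.6.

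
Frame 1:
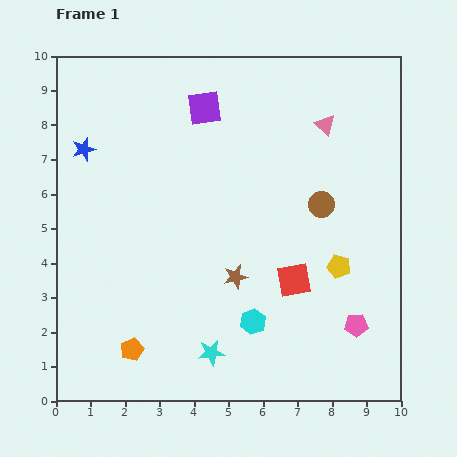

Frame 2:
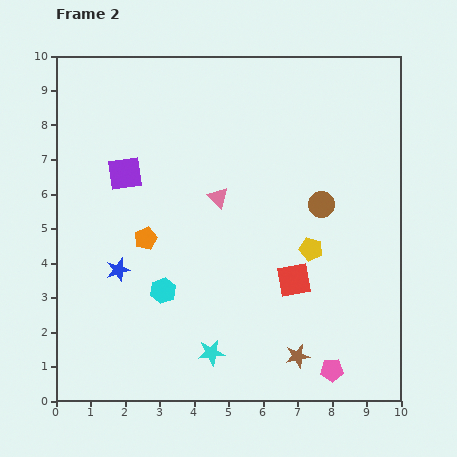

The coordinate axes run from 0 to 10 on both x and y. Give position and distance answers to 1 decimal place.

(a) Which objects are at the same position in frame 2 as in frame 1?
the red square, the brown circle, the cyan star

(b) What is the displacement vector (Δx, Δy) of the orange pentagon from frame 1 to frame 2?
(0.4, 3.2)

The orange pentagon was at (2.2, 1.5) in frame 1 and (2.6, 4.7) in frame 2.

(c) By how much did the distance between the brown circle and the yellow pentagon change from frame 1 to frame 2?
-0.6

Distance in frame 1: 1.9. Distance in frame 2: 1.3.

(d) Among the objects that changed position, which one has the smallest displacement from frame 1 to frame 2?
the yellow pentagon

(moved 0.9)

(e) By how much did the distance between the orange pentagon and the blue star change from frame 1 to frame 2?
-4.8

Distance in frame 1: 6.0. Distance in frame 2: 1.2.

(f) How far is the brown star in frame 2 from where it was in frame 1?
2.9

The brown star moved from (5.2, 3.6) to (7.0, 1.3), a distance of √(1.8² + 2.3²) ≈ 2.9.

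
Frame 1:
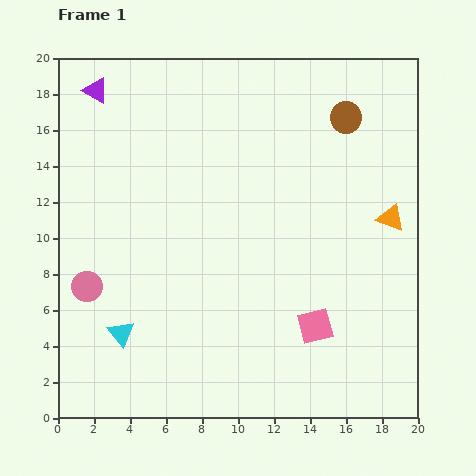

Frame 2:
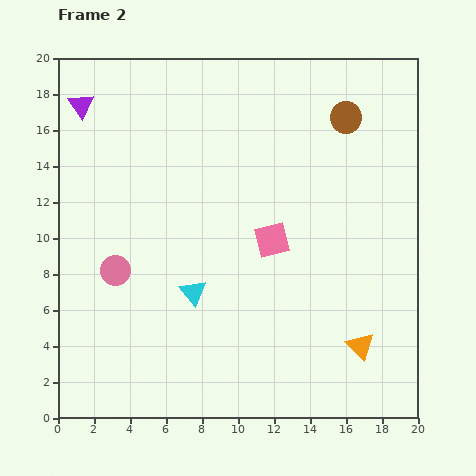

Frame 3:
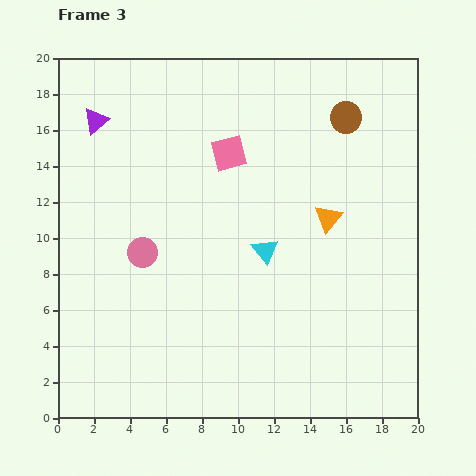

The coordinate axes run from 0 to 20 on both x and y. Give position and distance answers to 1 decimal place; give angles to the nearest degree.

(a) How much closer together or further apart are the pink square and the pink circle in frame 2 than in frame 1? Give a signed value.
-4.0

Distance in frame 1: 12.9. Distance in frame 2: 8.9.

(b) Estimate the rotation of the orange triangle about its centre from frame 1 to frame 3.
50° clockwise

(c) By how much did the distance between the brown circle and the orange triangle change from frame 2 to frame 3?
-7.0

Distance in frame 2: 12.7. Distance in frame 3: 5.7.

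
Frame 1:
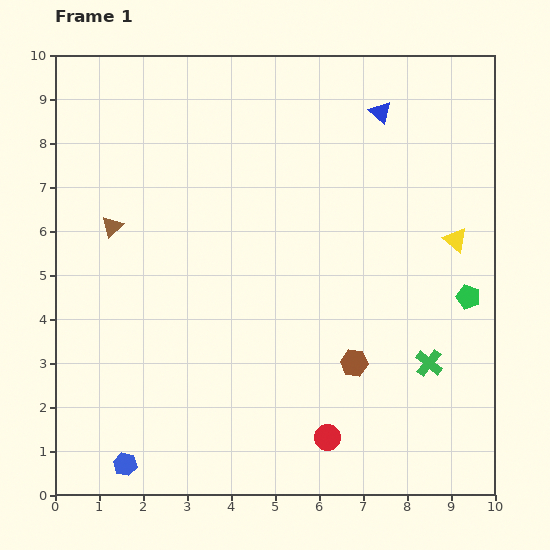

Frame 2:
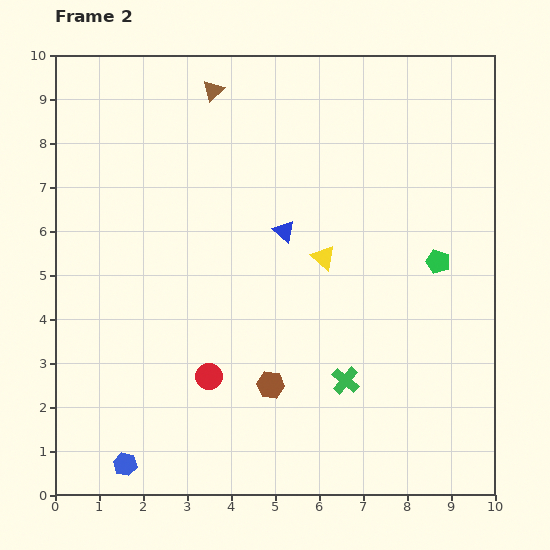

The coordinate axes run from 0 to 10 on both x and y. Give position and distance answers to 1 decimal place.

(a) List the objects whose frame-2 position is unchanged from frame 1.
the blue hexagon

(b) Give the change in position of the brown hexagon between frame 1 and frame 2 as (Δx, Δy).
(-1.9, -0.5)

The brown hexagon was at (6.8, 3.0) in frame 1 and (4.9, 2.5) in frame 2.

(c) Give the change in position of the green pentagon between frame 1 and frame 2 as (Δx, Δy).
(-0.7, 0.8)

The green pentagon was at (9.4, 4.5) in frame 1 and (8.7, 5.3) in frame 2.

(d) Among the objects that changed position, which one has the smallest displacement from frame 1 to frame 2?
the green pentagon

(moved 1.1)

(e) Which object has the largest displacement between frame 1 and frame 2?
the brown triangle

(moved 3.9; next 3.5)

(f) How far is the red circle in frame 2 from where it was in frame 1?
3.0

The red circle moved from (6.2, 1.3) to (3.5, 2.7), a distance of √(2.7² + 1.4²) ≈ 3.0.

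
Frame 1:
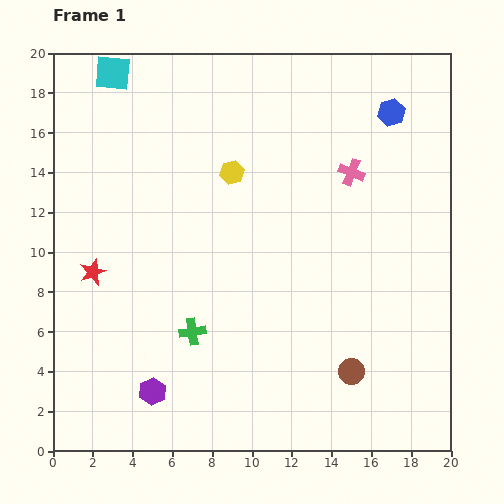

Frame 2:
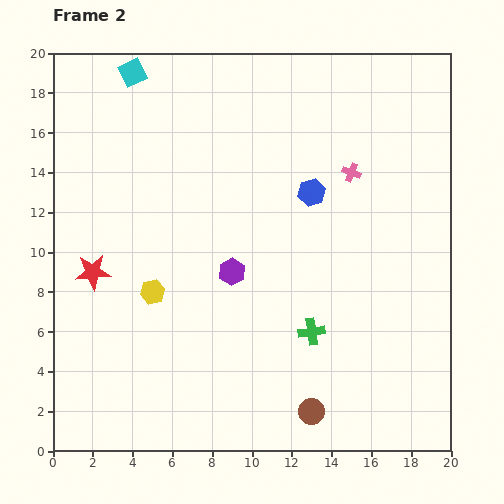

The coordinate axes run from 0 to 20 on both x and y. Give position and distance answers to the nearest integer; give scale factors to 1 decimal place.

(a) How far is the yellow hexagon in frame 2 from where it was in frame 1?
7

The yellow hexagon moved from (9, 14) to (5, 8), a distance of √(4² + 6²) ≈ 7.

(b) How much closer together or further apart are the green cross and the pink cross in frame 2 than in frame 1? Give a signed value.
-3

Distance in frame 1: 11. Distance in frame 2: 8.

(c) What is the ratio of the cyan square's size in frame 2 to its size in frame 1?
0.7×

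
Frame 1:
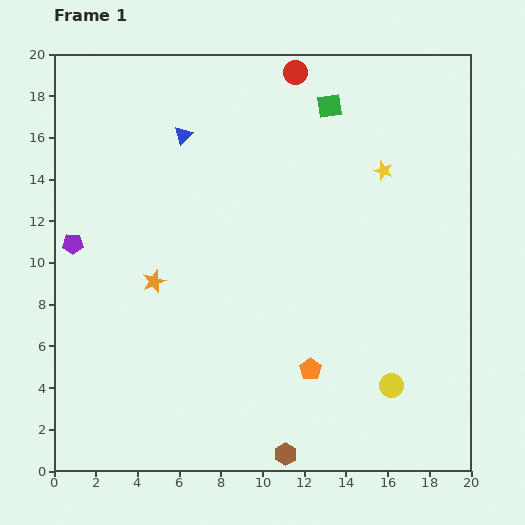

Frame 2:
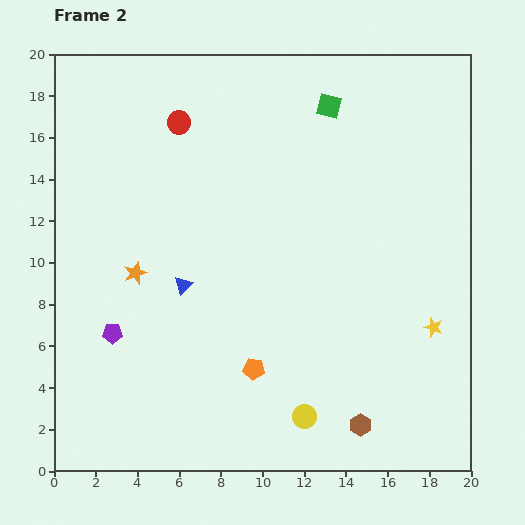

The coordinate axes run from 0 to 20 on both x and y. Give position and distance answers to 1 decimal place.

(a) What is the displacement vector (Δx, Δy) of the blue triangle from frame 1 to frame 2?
(0.0, -7.2)

The blue triangle was at (6.2, 16.1) in frame 1 and (6.2, 8.9) in frame 2.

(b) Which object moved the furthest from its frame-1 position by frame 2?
the yellow star

(moved 7.9; next 7.2)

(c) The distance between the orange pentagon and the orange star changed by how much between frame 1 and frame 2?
-1.3

Distance in frame 1: 8.6. Distance in frame 2: 7.3.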